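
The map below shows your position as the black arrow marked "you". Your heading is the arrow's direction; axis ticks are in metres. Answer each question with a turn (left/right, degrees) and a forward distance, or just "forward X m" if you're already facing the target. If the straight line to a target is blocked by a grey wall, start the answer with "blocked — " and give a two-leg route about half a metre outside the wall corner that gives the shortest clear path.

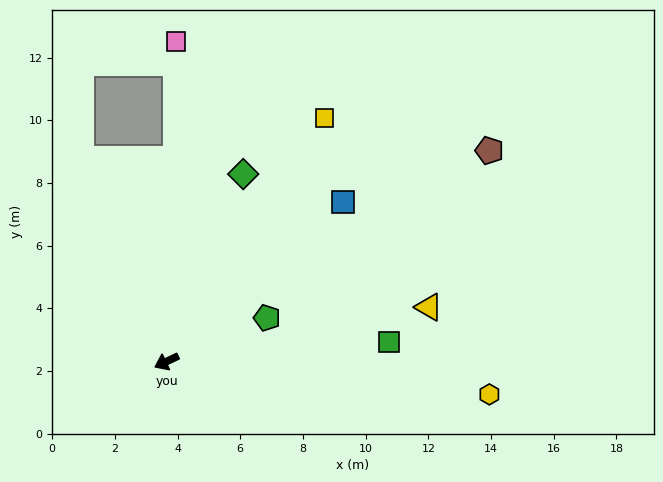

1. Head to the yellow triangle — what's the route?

turn left 166°, forward 8.5 m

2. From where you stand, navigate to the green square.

turn left 160°, forward 7.1 m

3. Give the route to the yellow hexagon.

turn left 149°, forward 10.3 m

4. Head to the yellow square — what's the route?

turn right 148°, forward 9.3 m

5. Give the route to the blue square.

turn right 163°, forward 7.6 m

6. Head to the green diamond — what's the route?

turn right 138°, forward 6.5 m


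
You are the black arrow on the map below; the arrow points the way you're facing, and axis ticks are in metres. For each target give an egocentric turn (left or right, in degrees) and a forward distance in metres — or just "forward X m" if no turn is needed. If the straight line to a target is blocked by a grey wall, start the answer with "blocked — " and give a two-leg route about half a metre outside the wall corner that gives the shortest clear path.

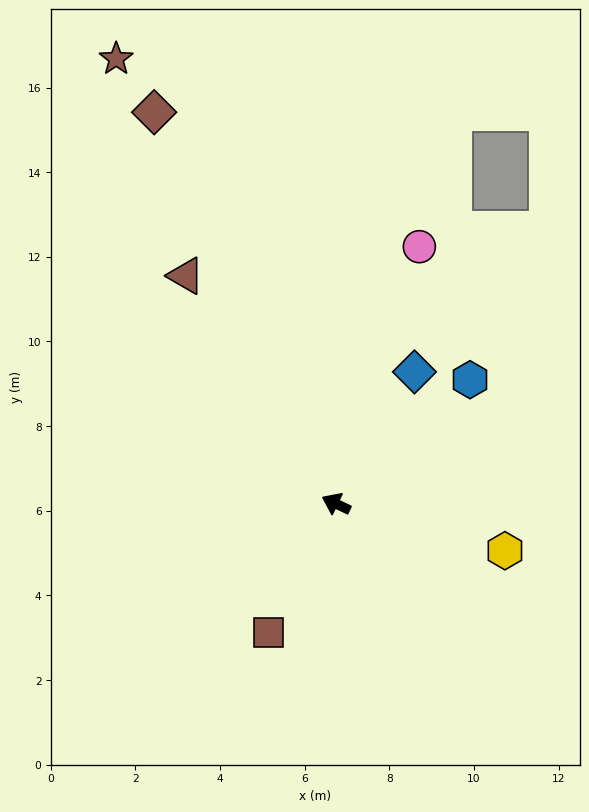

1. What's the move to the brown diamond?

turn right 40°, forward 10.2 m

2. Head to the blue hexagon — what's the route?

turn right 112°, forward 4.3 m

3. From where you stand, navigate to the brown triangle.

turn right 31°, forward 6.5 m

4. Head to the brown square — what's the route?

turn left 88°, forward 3.4 m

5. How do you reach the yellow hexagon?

turn right 170°, forward 4.1 m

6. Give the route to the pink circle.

turn right 82°, forward 6.4 m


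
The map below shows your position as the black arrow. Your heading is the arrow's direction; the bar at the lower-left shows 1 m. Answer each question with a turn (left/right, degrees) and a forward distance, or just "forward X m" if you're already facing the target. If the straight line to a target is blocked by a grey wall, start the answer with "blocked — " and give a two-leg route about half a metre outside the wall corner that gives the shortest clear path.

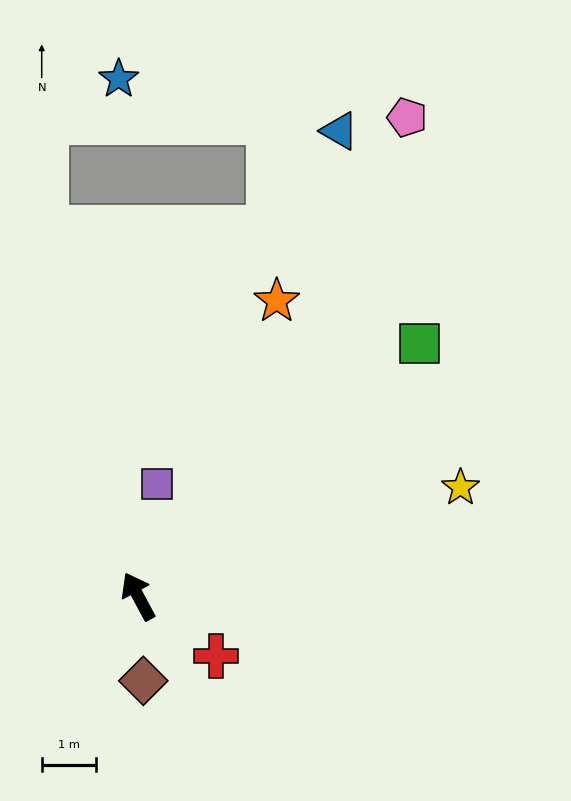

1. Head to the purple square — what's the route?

turn right 38°, forward 2.1 m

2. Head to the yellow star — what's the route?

turn right 100°, forward 6.3 m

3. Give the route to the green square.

turn right 76°, forward 7.0 m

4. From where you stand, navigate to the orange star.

turn right 53°, forward 6.0 m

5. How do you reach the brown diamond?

turn left 155°, forward 1.6 m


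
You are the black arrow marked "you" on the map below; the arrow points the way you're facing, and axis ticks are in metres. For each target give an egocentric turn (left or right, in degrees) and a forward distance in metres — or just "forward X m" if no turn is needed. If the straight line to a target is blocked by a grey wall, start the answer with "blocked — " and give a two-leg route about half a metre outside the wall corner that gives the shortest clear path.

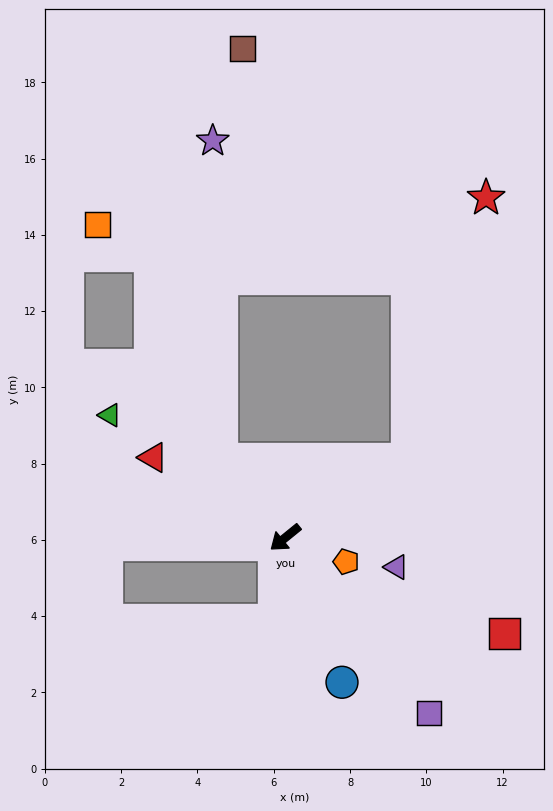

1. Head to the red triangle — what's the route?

turn right 70°, forward 4.1 m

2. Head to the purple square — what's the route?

turn left 90°, forward 5.9 m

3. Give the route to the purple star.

blocked — turn right 90°, forward 2.7 m, then turn right 38°, forward 8.3 m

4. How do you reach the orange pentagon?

turn left 119°, forward 1.7 m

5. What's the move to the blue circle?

turn left 72°, forward 4.1 m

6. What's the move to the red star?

blocked — turn left 174°, forward 3.8 m, then turn left 40°, forward 7.2 m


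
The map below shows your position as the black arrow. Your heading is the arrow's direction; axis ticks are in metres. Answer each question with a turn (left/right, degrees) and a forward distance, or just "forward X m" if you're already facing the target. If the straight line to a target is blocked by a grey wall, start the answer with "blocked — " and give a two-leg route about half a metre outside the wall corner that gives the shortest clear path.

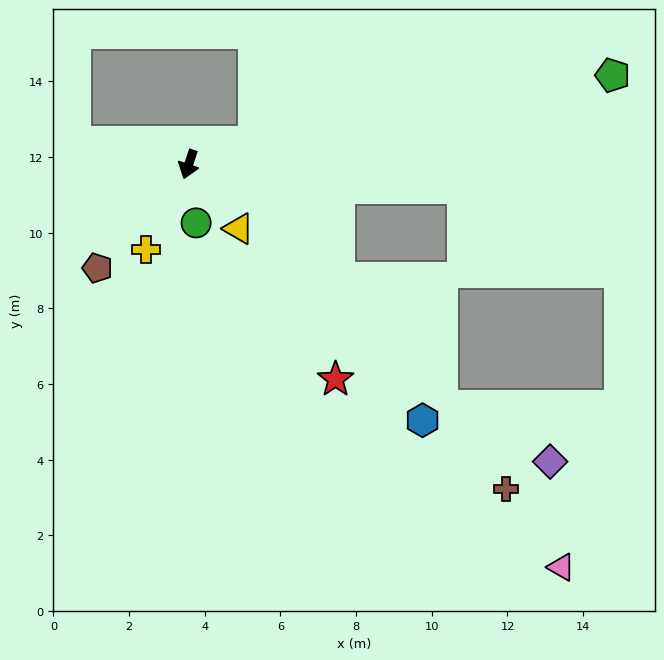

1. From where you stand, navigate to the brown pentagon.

turn right 23°, forward 3.6 m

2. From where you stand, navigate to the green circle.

turn left 26°, forward 1.6 m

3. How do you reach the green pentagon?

turn left 120°, forward 11.5 m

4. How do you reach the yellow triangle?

turn left 56°, forward 2.2 m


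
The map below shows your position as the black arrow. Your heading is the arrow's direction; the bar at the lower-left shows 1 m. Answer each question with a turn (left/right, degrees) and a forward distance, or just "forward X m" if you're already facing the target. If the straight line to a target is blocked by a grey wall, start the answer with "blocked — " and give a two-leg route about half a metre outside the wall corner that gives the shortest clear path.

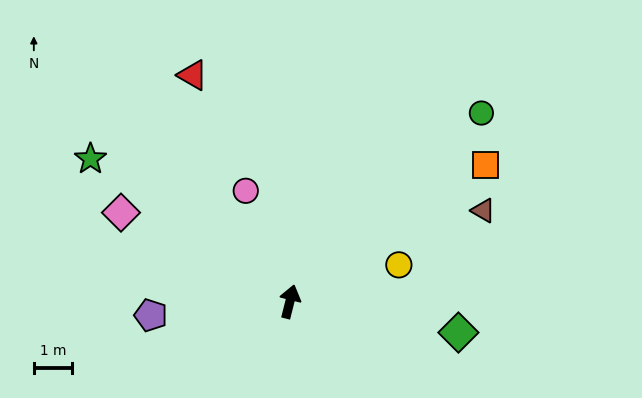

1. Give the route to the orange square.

turn right 41°, forward 6.2 m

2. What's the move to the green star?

turn left 69°, forward 6.4 m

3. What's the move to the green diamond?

turn right 86°, forward 4.5 m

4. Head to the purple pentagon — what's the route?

turn left 110°, forward 3.7 m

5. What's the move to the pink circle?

turn left 36°, forward 3.1 m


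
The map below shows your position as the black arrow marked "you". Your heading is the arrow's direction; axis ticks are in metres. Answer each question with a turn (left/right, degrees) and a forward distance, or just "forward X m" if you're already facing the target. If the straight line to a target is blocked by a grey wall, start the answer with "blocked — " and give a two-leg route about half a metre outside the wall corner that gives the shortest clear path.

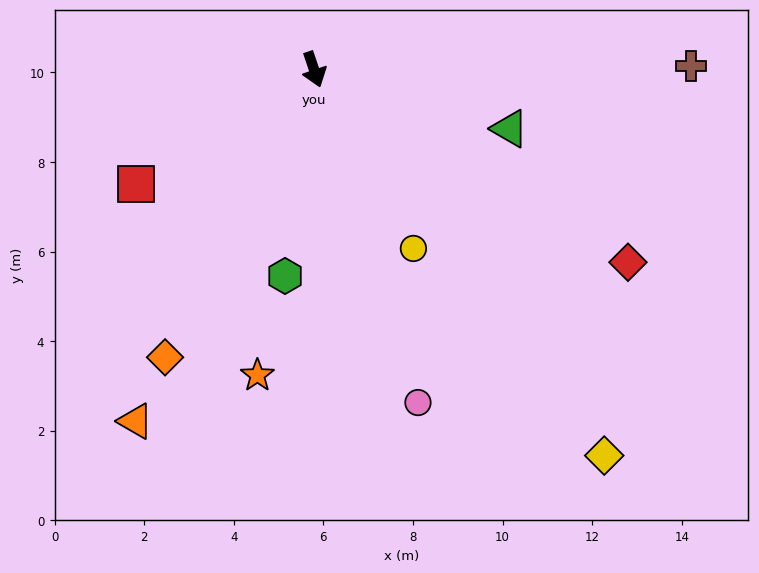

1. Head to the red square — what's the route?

turn right 76°, forward 4.7 m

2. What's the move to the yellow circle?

turn left 10°, forward 4.6 m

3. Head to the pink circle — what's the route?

forward 7.8 m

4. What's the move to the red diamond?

turn left 40°, forward 8.2 m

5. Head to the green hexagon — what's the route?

turn right 27°, forward 4.7 m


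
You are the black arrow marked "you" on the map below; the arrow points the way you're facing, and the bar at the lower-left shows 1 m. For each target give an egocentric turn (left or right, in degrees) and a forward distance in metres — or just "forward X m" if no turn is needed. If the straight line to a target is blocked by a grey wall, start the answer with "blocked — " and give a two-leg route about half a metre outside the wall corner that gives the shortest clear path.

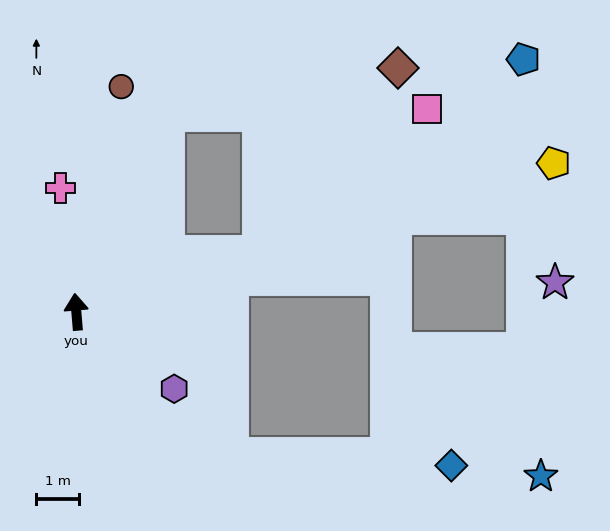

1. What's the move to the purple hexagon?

turn right 133°, forward 2.9 m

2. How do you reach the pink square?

blocked — turn right 77°, forward 4.5 m, then turn left 23°, forward 5.2 m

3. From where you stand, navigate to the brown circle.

turn right 16°, forward 5.4 m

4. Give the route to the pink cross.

turn left 2°, forward 2.9 m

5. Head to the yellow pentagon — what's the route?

turn right 78°, forward 11.7 m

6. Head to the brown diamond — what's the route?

blocked — turn right 77°, forward 4.5 m, then turn left 36°, forward 5.4 m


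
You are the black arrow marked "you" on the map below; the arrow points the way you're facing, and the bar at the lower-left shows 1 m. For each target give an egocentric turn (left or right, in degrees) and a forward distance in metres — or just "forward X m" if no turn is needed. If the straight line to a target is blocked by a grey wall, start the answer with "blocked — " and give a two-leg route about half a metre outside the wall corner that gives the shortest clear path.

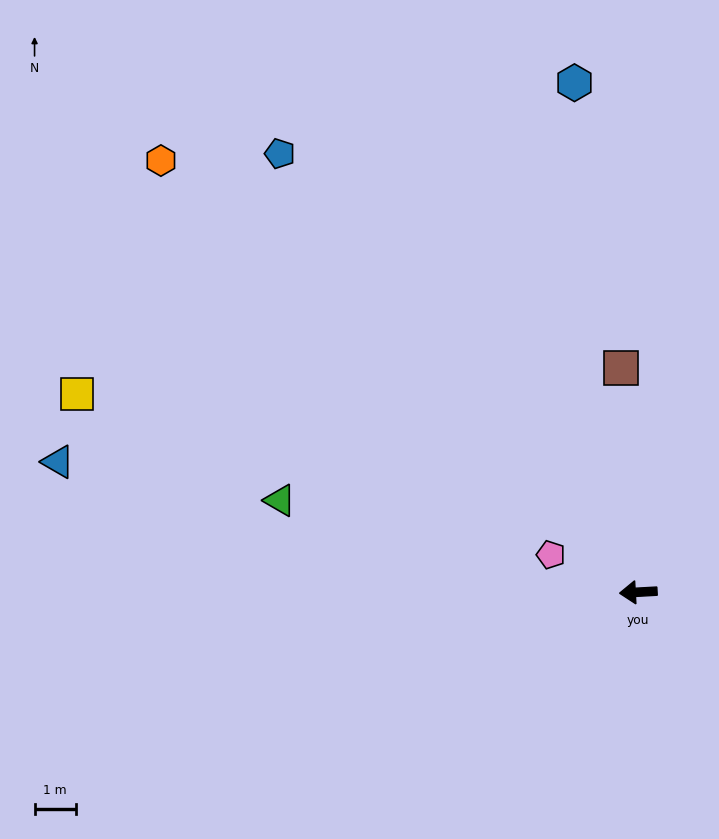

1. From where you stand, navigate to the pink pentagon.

turn right 26°, forward 2.3 m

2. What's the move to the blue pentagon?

turn right 54°, forward 13.7 m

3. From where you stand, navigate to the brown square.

turn right 89°, forward 5.4 m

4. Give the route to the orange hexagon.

turn right 45°, forward 15.6 m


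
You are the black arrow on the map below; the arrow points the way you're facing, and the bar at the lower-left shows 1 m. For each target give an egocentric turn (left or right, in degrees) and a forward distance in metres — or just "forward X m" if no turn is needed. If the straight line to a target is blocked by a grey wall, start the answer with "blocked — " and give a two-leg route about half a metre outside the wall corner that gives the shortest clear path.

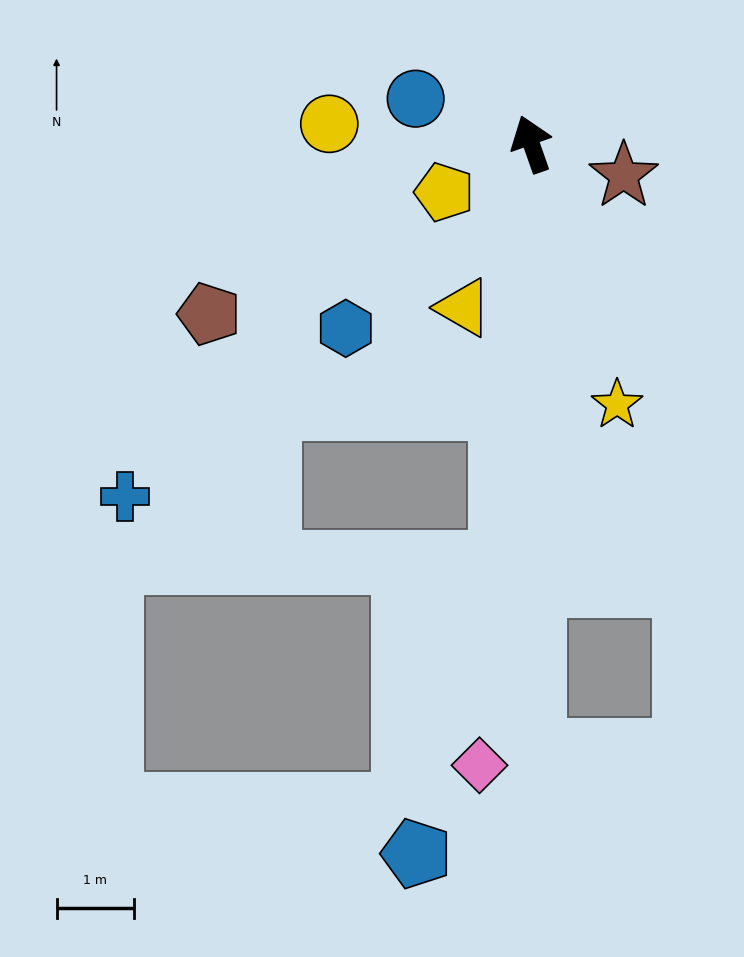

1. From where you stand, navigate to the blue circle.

turn left 49°, forward 1.6 m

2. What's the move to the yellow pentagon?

turn left 100°, forward 1.3 m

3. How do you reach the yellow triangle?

turn left 138°, forward 2.3 m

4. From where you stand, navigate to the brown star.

turn right 128°, forward 1.3 m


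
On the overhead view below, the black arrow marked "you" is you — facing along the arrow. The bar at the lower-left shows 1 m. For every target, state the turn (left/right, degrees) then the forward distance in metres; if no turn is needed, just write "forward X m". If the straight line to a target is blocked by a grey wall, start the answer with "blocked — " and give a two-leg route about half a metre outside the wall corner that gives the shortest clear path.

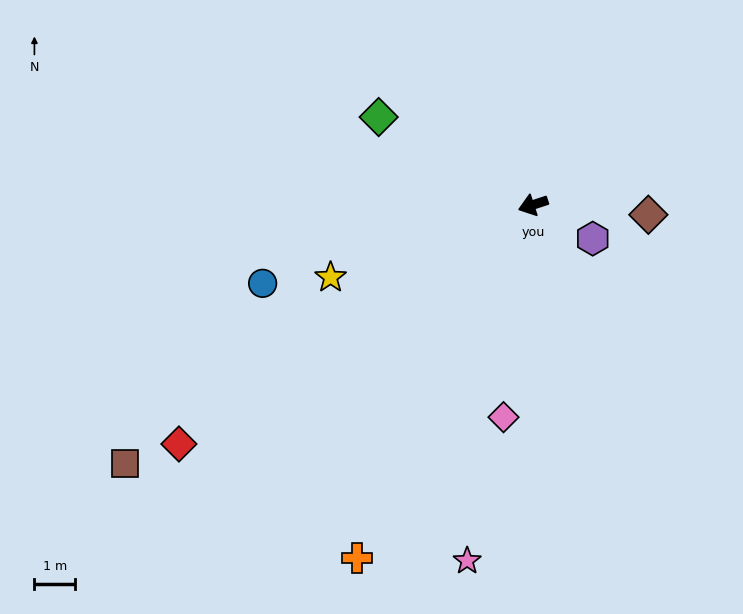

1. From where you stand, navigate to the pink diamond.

turn left 64°, forward 5.3 m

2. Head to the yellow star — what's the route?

forward 5.3 m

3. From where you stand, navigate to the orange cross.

turn left 45°, forward 9.7 m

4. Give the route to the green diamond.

turn right 48°, forward 4.4 m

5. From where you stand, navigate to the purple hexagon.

turn left 132°, forward 1.7 m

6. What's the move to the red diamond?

turn left 16°, forward 10.5 m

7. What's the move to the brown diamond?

turn left 157°, forward 2.9 m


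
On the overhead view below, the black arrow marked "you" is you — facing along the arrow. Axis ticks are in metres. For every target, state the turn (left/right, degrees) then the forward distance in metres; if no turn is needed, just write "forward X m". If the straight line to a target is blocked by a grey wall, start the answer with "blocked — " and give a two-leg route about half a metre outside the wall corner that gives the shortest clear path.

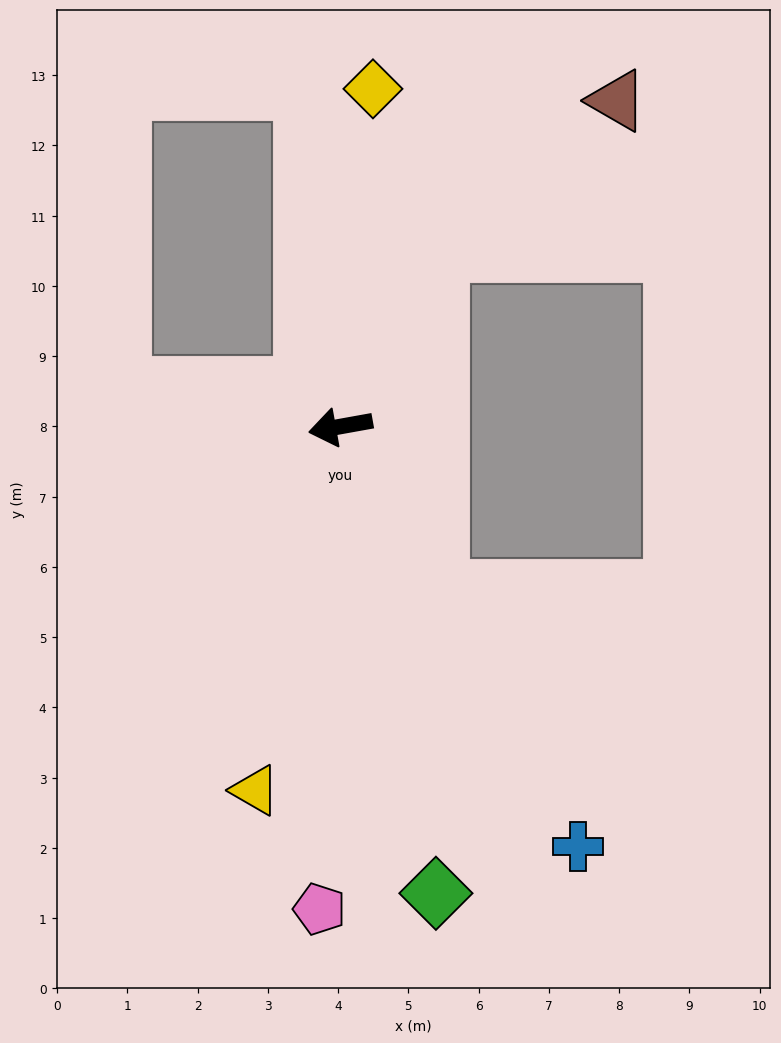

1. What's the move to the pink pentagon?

turn left 77°, forward 6.9 m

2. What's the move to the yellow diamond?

turn right 106°, forward 4.8 m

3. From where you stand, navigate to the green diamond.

turn left 91°, forward 6.8 m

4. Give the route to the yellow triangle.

turn left 67°, forward 5.3 m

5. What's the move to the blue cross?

turn left 109°, forward 6.9 m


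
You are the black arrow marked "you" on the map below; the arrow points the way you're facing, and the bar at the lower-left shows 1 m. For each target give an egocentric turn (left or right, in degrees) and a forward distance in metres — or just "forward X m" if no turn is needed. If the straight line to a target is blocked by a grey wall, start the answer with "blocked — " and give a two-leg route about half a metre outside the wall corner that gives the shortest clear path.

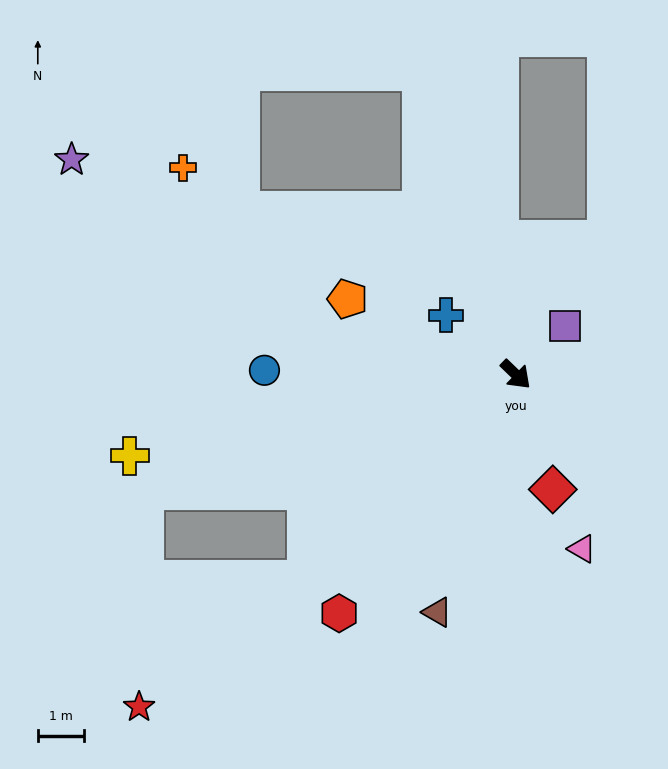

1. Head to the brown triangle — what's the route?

turn right 64°, forward 5.4 m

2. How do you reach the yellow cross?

turn right 124°, forward 8.5 m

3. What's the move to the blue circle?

turn right 137°, forward 5.4 m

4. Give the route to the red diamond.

turn right 28°, forward 2.6 m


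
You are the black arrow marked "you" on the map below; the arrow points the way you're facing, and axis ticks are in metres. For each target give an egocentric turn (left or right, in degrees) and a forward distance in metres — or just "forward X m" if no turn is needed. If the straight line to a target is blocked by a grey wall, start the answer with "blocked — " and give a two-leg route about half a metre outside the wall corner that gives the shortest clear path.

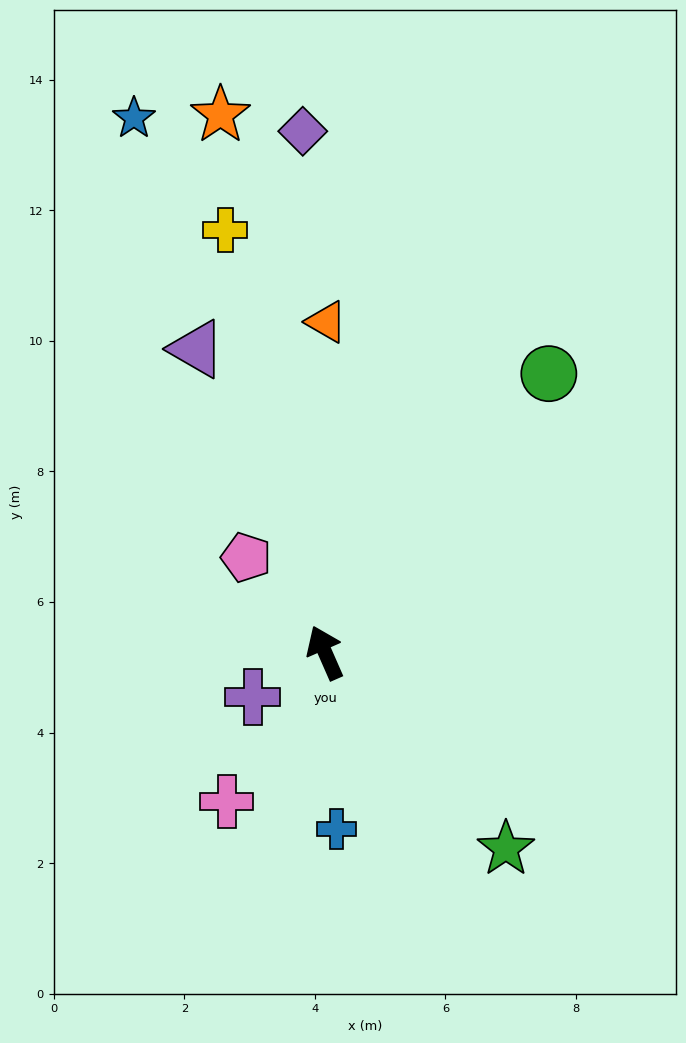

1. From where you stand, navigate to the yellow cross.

turn right 10°, forward 6.7 m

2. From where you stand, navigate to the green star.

turn right 161°, forward 4.1 m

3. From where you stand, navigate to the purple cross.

turn left 98°, forward 1.3 m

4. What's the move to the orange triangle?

turn right 24°, forward 5.1 m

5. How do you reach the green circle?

turn right 62°, forward 5.5 m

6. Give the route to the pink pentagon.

turn left 16°, forward 1.9 m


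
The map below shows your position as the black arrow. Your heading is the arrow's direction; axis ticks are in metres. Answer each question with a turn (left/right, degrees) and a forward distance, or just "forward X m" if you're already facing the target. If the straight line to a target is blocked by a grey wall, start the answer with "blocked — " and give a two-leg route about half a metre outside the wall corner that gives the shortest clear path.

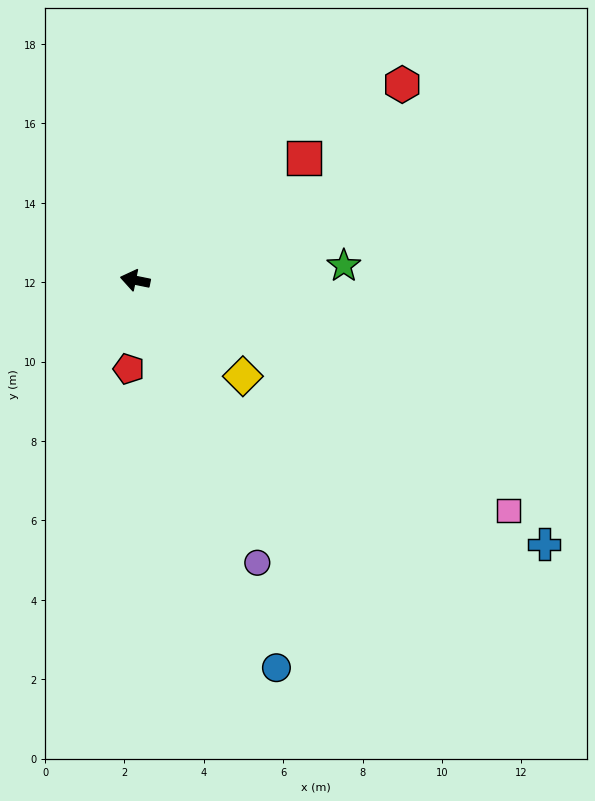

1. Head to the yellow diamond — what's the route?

turn left 150°, forward 3.6 m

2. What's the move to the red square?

turn right 133°, forward 5.2 m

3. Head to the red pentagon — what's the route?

turn left 97°, forward 2.2 m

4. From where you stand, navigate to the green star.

turn right 165°, forward 5.3 m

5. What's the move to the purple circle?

turn left 125°, forward 7.8 m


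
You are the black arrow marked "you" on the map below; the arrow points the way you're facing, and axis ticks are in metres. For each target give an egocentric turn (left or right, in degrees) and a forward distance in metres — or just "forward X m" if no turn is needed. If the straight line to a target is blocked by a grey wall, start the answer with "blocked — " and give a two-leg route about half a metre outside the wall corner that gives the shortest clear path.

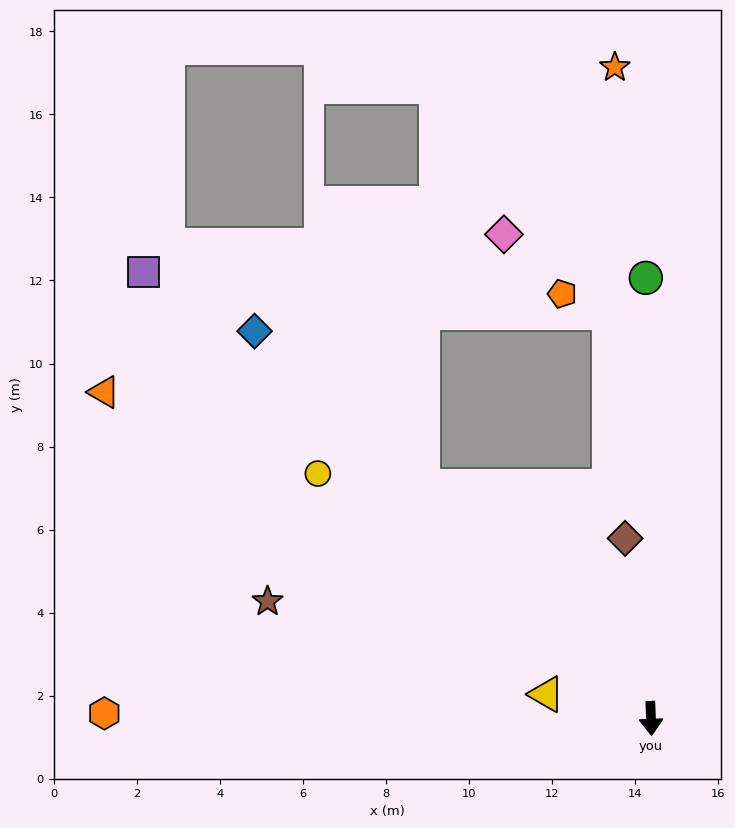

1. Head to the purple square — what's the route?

turn right 134°, forward 16.3 m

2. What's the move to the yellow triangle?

turn right 105°, forward 2.6 m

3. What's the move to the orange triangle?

turn right 123°, forward 15.3 m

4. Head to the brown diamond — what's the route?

turn right 174°, forward 4.4 m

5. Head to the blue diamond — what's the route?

turn right 137°, forward 13.3 m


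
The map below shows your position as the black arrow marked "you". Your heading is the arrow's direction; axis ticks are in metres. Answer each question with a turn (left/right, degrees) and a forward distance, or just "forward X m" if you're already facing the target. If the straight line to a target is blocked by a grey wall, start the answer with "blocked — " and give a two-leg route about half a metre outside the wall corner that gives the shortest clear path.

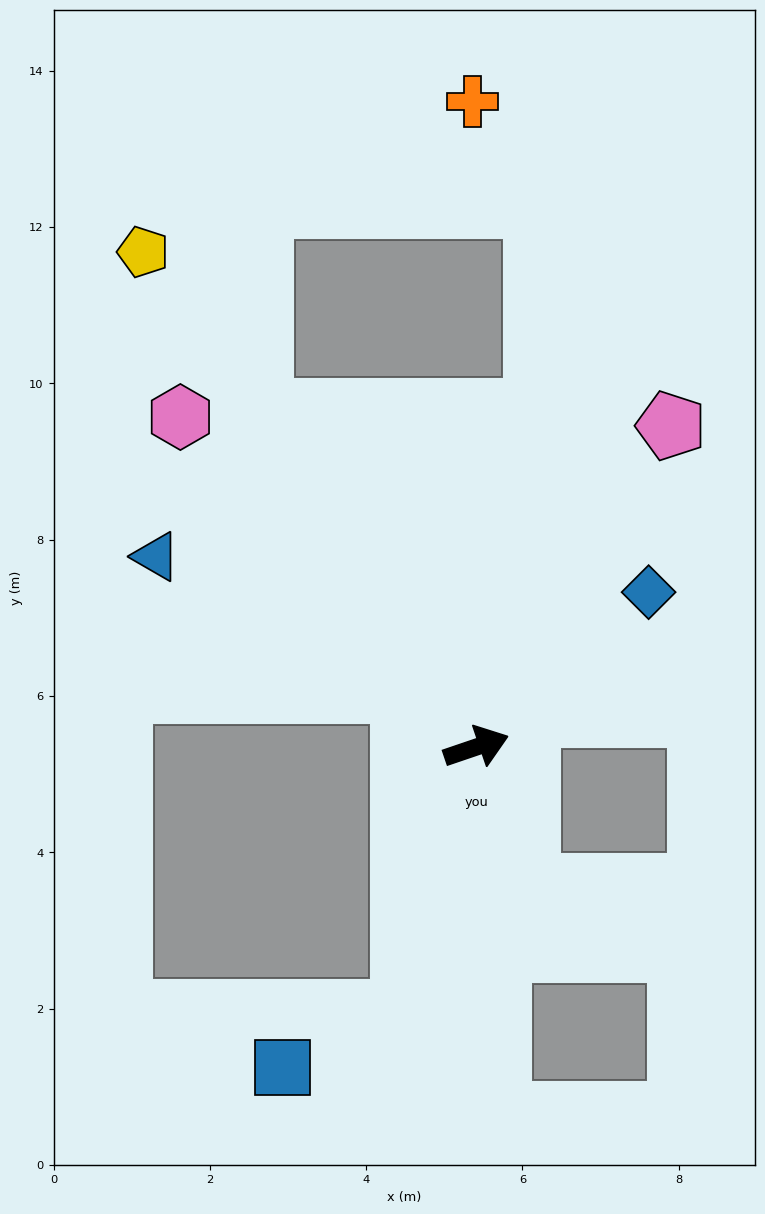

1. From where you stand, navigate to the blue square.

blocked — turn right 124°, forward 3.5 m, then turn right 51°, forward 1.7 m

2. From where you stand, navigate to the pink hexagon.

turn left 113°, forward 5.7 m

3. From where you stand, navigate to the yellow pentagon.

turn left 105°, forward 7.6 m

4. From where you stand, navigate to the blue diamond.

turn left 23°, forward 3.0 m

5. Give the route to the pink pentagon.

turn left 40°, forward 4.8 m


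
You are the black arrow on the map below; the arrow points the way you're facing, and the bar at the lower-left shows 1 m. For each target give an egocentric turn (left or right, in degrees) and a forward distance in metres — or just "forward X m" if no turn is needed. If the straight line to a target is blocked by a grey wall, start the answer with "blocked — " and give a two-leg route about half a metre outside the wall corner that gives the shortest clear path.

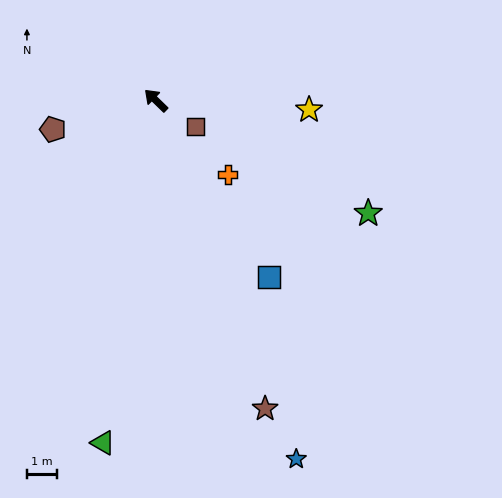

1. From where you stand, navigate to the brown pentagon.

turn left 60°, forward 3.6 m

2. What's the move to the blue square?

turn left 167°, forward 7.0 m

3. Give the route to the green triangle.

turn left 125°, forward 11.6 m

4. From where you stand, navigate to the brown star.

turn left 154°, forward 10.9 m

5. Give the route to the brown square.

turn right 169°, forward 1.6 m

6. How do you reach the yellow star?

turn right 139°, forward 5.1 m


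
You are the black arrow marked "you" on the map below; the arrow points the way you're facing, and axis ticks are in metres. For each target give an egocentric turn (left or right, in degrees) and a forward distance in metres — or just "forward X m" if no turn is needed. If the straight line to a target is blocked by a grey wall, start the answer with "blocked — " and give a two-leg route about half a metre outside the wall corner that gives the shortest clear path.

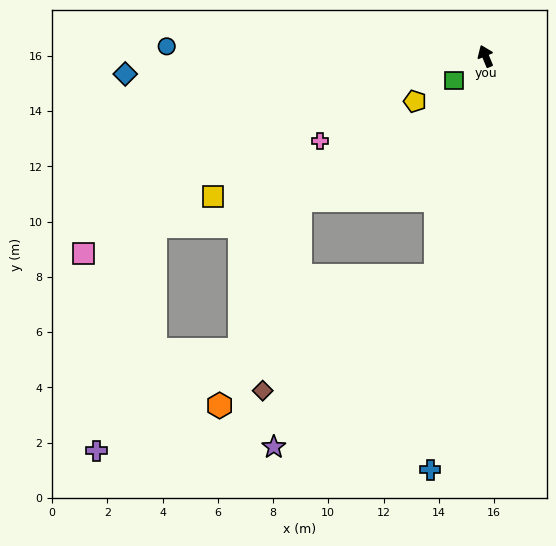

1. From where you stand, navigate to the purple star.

blocked — turn left 145°, forward 8.1 m, then turn right 31°, forward 8.5 m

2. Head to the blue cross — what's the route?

turn left 150°, forward 15.1 m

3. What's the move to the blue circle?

turn left 66°, forward 11.5 m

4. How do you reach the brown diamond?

blocked — turn left 145°, forward 8.1 m, then turn right 44°, forward 7.5 m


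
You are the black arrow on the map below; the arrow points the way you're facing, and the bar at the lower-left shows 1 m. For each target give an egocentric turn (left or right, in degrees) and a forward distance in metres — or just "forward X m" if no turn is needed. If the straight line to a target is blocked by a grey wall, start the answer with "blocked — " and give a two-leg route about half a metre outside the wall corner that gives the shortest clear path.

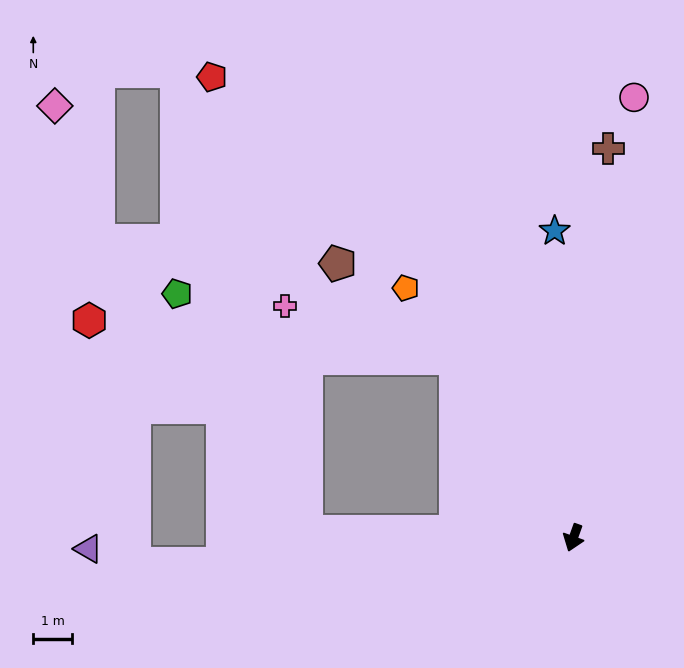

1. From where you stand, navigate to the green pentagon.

blocked — turn right 72°, forward 6.9 m, then turn right 60°, forward 6.9 m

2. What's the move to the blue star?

turn right 157°, forward 7.9 m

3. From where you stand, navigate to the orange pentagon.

turn right 126°, forward 7.7 m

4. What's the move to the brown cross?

turn right 165°, forward 10.0 m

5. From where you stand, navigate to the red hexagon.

blocked — turn right 127°, forward 5.5 m, then turn left 51°, forward 9.4 m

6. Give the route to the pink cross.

blocked — turn right 127°, forward 5.5 m, then turn left 39°, forward 4.6 m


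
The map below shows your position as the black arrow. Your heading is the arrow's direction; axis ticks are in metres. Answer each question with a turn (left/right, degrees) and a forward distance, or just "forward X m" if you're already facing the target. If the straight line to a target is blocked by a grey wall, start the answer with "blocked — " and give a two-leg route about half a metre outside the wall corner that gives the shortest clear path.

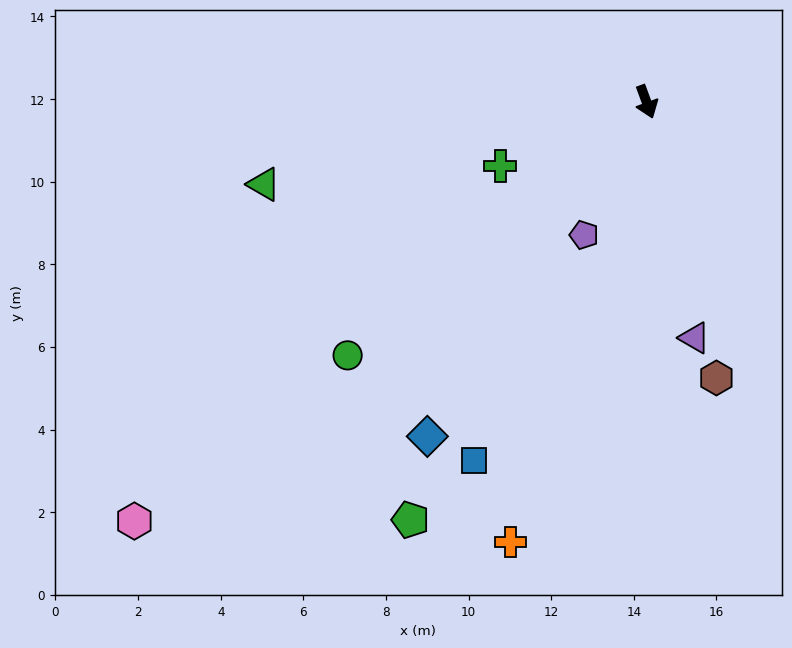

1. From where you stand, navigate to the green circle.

turn right 70°, forward 9.5 m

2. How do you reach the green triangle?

turn right 98°, forward 9.5 m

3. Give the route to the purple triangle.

turn right 9°, forward 5.8 m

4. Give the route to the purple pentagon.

turn right 45°, forward 3.6 m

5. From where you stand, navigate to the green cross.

turn right 86°, forward 3.9 m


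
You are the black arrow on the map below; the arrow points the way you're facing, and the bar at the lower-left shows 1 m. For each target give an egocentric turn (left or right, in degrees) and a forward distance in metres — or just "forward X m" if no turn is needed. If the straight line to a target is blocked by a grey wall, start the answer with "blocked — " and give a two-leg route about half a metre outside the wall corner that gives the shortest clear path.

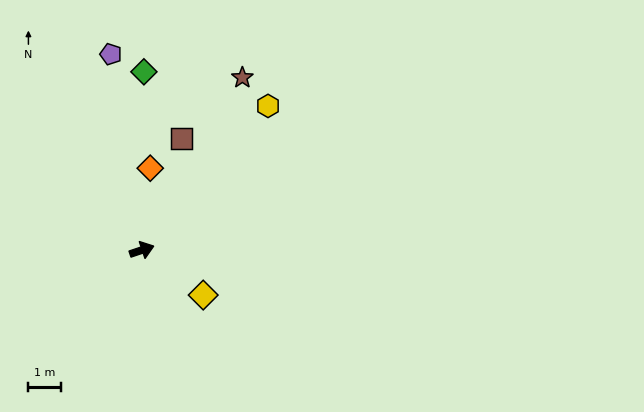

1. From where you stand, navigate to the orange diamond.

turn left 66°, forward 2.5 m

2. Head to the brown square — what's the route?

turn left 52°, forward 3.7 m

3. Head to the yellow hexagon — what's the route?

turn left 30°, forward 5.9 m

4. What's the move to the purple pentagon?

turn left 80°, forward 6.1 m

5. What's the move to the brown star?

turn left 41°, forward 6.1 m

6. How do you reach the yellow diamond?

turn right 55°, forward 2.3 m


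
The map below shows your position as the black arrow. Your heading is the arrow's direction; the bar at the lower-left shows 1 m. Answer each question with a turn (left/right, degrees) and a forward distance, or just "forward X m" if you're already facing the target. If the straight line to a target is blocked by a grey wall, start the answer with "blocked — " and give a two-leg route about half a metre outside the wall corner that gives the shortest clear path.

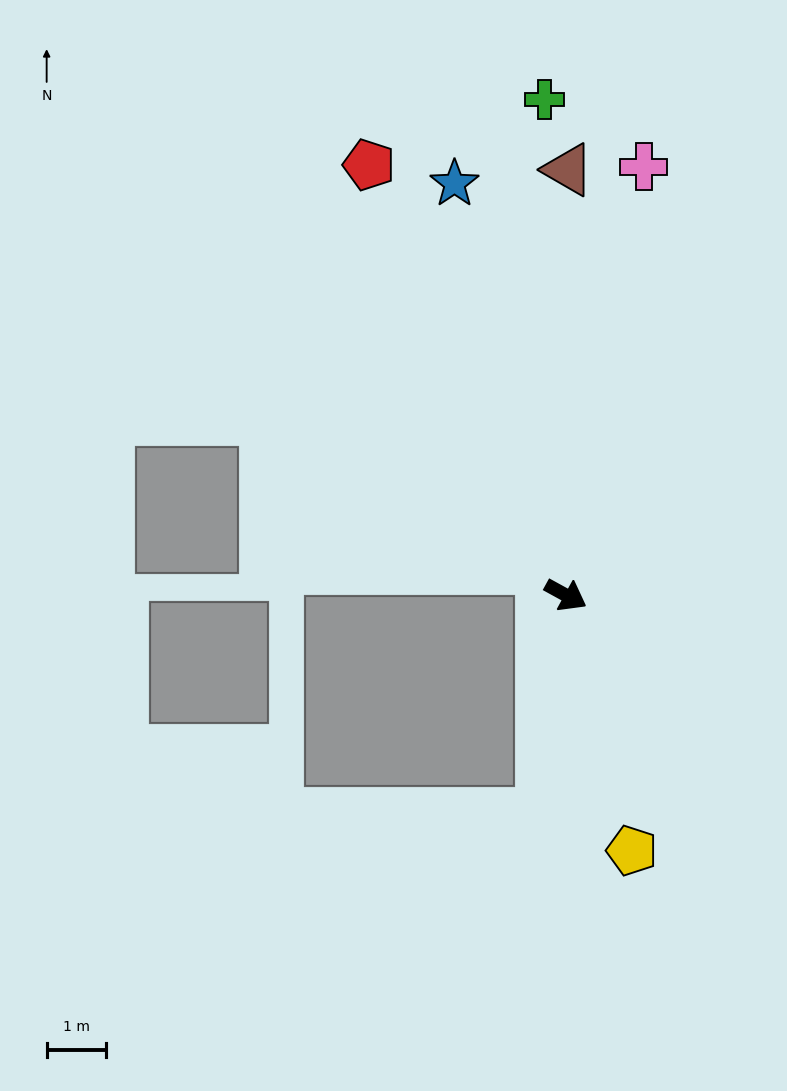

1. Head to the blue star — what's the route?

turn left 134°, forward 7.2 m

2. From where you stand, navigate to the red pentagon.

turn left 143°, forward 8.0 m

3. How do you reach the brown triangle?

turn left 118°, forward 7.2 m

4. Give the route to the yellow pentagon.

turn right 47°, forward 4.5 m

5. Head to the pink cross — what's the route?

turn left 108°, forward 7.4 m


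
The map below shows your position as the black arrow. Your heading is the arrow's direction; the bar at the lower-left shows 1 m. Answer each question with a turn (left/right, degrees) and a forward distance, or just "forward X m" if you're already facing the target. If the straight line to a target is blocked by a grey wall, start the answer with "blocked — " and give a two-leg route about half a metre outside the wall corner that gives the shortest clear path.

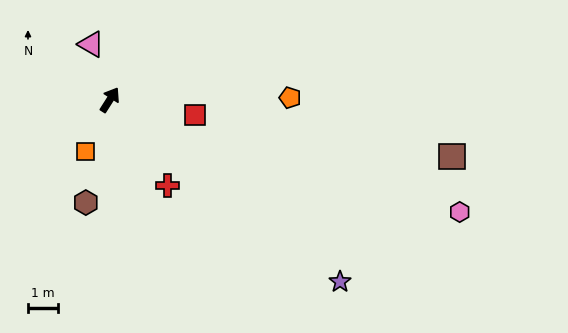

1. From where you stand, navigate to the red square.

turn right 68°, forward 2.9 m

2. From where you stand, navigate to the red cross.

turn right 114°, forward 3.4 m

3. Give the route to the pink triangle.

turn left 51°, forward 1.9 m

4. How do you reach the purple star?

turn right 96°, forward 9.7 m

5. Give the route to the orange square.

turn right 173°, forward 1.9 m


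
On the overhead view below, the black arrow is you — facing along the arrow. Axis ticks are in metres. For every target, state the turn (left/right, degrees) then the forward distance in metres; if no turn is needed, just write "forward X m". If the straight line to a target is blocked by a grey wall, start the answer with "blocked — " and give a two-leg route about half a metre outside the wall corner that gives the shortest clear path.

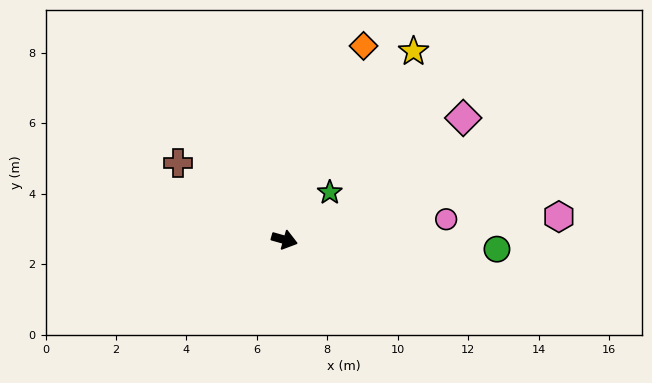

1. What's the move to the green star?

turn left 62°, forward 1.9 m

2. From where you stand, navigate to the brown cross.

turn left 160°, forward 3.7 m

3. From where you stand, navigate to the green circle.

turn left 13°, forward 6.0 m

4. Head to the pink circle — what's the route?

turn left 23°, forward 4.6 m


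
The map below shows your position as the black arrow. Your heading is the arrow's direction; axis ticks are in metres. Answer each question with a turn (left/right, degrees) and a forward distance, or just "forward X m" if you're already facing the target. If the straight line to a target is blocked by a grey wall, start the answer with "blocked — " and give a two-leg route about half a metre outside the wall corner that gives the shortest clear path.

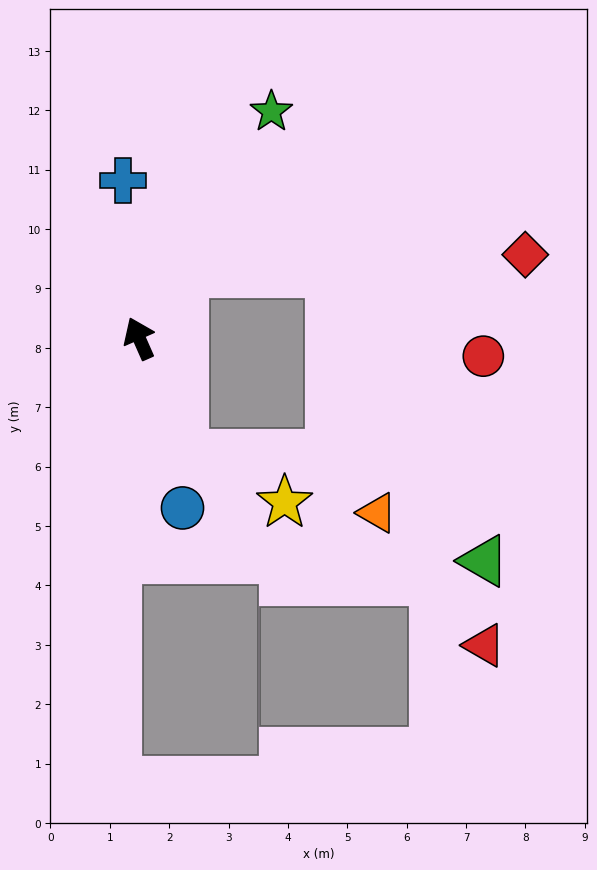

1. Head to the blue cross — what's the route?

turn right 18°, forward 2.7 m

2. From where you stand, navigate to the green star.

turn right 54°, forward 4.4 m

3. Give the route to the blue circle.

turn left 171°, forward 2.9 m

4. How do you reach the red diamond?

blocked — turn right 58°, forward 1.3 m, then turn right 53°, forward 5.8 m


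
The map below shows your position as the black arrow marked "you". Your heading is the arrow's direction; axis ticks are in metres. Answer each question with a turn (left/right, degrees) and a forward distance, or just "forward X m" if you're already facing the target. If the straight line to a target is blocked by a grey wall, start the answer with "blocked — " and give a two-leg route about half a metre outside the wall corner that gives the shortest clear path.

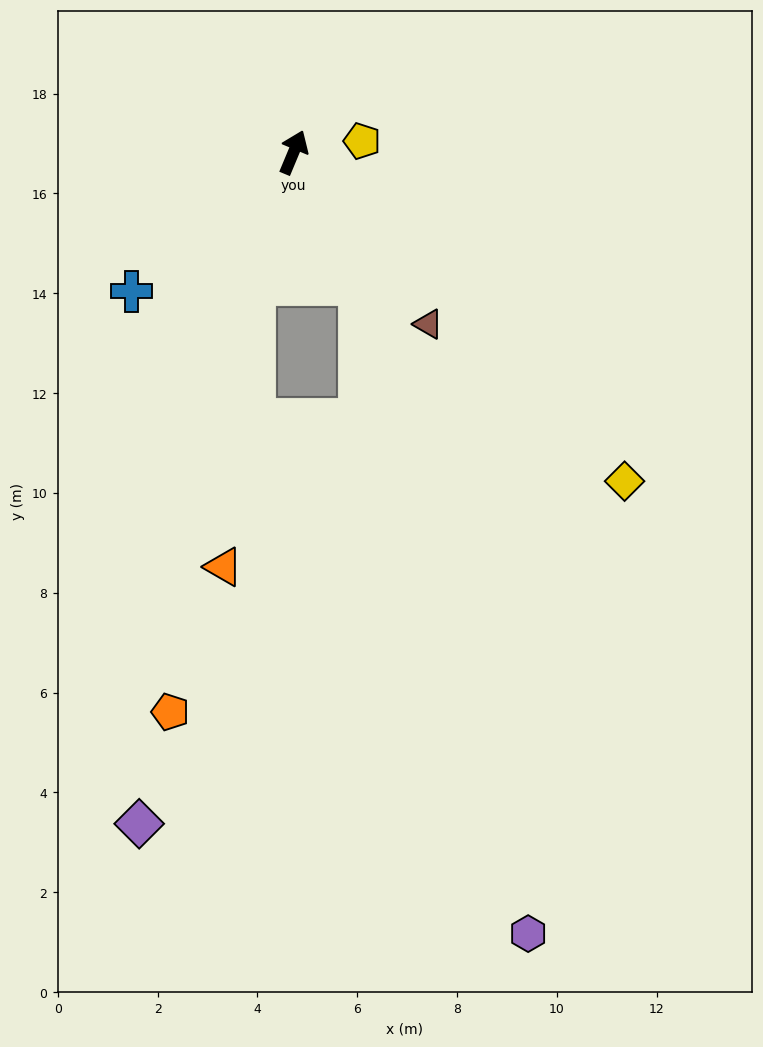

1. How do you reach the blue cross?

turn left 153°, forward 4.3 m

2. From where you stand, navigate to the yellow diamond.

turn right 112°, forward 9.4 m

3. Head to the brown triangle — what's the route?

turn right 119°, forward 4.4 m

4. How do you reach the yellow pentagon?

turn right 58°, forward 1.4 m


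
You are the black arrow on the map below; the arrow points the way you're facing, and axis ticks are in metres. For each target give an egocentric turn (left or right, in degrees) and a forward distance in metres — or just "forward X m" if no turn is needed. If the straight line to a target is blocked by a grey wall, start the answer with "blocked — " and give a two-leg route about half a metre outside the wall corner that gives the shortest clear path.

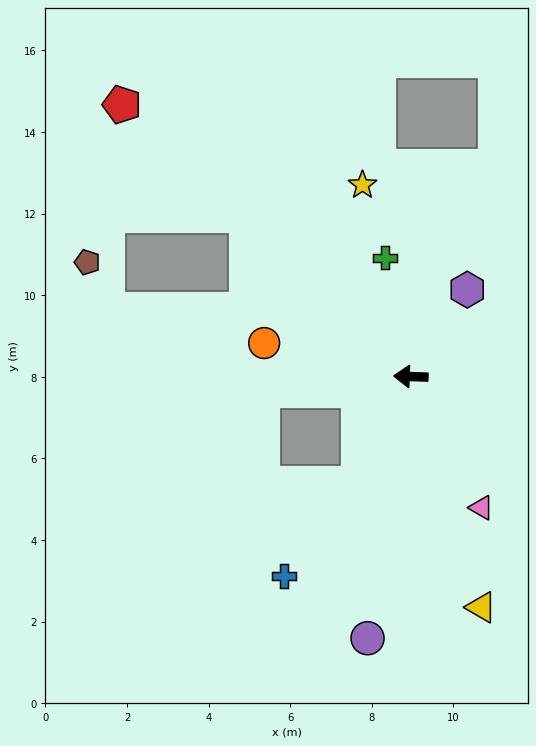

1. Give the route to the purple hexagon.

turn right 121°, forward 2.5 m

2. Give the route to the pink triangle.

turn left 120°, forward 3.6 m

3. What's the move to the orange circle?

turn right 11°, forward 3.7 m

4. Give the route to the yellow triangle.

turn left 109°, forward 5.9 m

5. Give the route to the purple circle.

turn left 83°, forward 6.5 m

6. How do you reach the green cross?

turn right 76°, forward 3.0 m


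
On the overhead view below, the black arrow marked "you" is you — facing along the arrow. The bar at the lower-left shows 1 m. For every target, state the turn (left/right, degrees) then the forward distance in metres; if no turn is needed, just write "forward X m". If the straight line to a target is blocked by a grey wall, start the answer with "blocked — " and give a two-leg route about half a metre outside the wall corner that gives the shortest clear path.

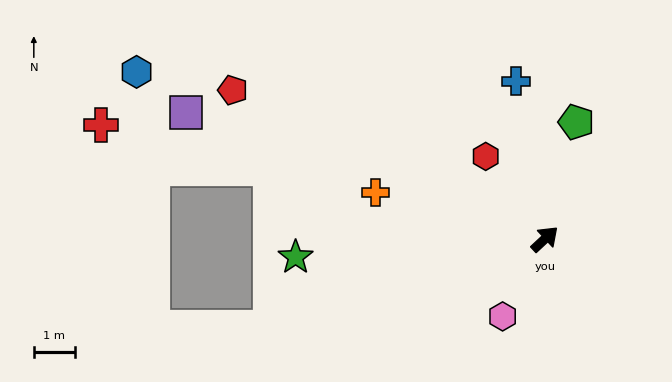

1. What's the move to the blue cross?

turn left 57°, forward 3.9 m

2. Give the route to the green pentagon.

turn left 32°, forward 2.9 m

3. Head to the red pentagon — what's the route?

turn left 112°, forward 8.4 m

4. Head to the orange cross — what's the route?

turn left 122°, forward 4.3 m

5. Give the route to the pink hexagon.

turn right 162°, forward 2.1 m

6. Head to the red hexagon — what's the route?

turn left 83°, forward 2.5 m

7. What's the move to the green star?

turn left 141°, forward 6.1 m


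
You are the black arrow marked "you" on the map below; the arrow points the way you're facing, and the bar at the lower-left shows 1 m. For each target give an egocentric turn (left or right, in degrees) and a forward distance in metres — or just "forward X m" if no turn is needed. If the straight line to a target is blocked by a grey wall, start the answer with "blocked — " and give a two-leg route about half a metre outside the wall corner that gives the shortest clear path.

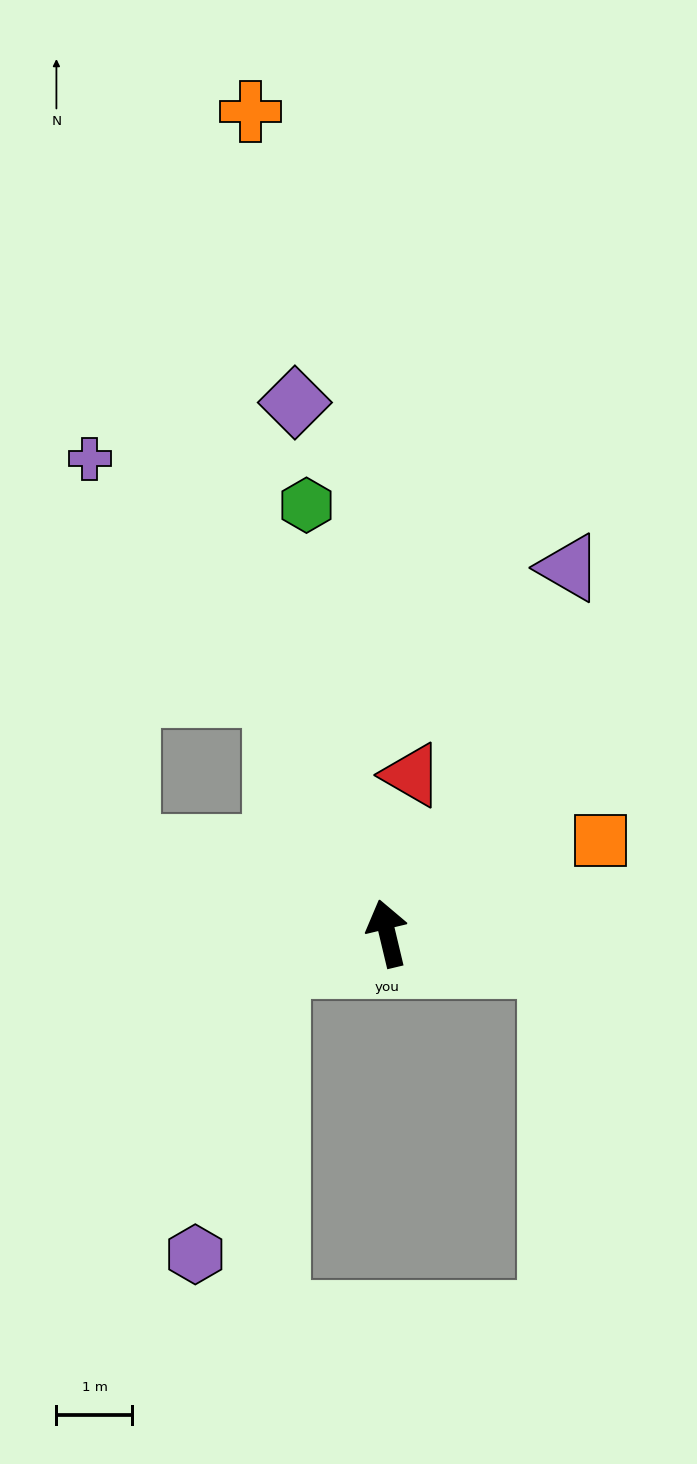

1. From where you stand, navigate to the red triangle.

turn right 22°, forward 2.1 m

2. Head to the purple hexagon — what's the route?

blocked — turn left 93°, forward 1.5 m, then turn left 58°, forward 3.9 m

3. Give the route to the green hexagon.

turn right 3°, forward 5.7 m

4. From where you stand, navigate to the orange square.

turn right 80°, forward 3.1 m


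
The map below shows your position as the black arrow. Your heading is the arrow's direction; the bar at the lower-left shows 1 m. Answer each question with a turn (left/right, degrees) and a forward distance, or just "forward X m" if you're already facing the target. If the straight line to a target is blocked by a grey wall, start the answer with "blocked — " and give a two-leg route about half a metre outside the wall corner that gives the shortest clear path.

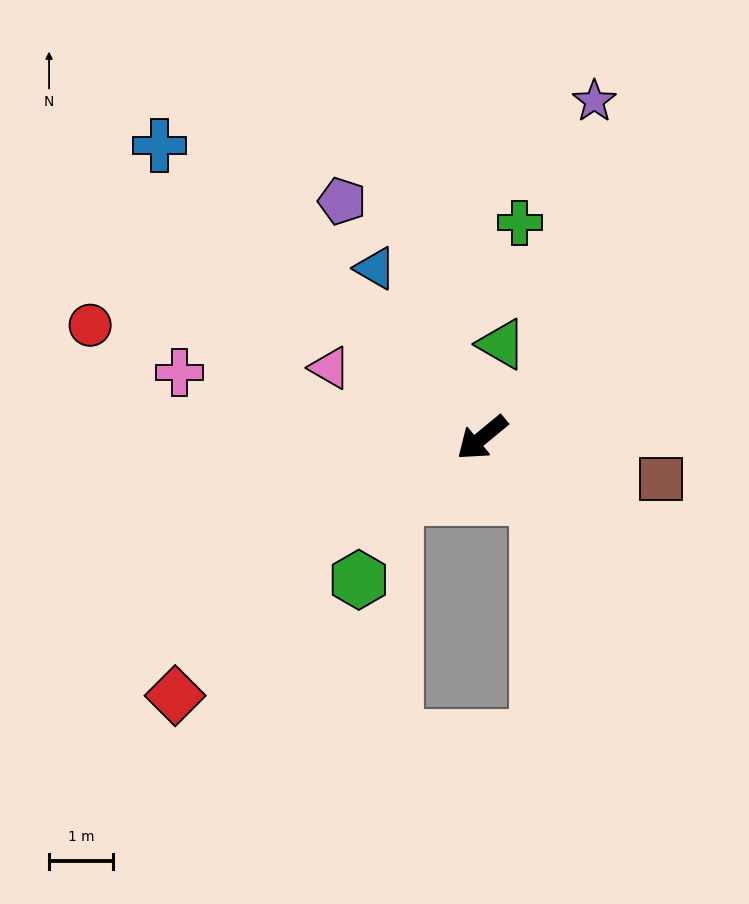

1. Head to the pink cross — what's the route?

turn right 52°, forward 4.9 m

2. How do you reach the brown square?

turn left 127°, forward 2.9 m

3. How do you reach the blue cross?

turn right 82°, forward 6.9 m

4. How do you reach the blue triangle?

turn right 97°, forward 3.2 m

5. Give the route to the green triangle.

turn right 141°, forward 1.5 m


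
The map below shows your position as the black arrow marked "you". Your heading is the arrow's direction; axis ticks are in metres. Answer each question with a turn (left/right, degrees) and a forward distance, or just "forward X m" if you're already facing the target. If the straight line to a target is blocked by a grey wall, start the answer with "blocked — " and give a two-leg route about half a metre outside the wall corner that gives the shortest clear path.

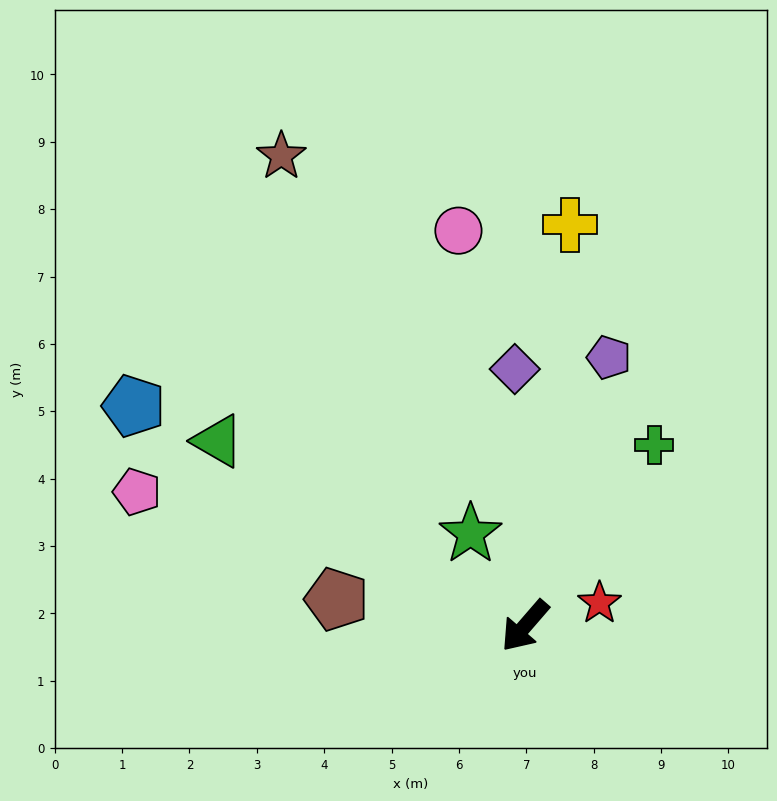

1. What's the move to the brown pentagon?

turn right 57°, forward 2.8 m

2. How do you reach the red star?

turn left 148°, forward 1.2 m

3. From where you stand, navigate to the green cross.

turn right 175°, forward 3.3 m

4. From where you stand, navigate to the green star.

turn right 109°, forward 1.6 m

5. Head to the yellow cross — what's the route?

turn right 146°, forward 6.0 m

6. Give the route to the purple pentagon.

turn right 157°, forward 4.2 m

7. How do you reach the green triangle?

turn right 80°, forward 5.3 m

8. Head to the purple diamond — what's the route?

turn right 137°, forward 3.8 m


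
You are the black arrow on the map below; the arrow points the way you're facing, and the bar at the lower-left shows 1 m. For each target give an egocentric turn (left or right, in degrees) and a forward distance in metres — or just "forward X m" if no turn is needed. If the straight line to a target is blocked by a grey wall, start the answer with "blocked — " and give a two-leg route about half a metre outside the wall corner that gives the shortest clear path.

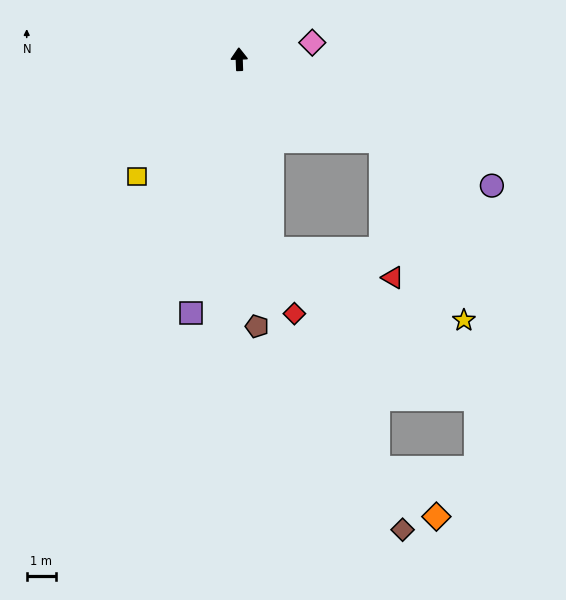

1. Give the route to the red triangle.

blocked — turn right 122°, forward 5.6 m, then turn right 55°, forward 4.7 m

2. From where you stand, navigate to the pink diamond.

turn right 79°, forward 2.6 m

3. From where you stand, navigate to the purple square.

turn left 167°, forward 8.9 m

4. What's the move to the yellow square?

turn left 137°, forward 5.3 m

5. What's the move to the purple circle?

turn right 119°, forward 9.7 m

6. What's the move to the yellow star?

blocked — turn right 122°, forward 5.6 m, then turn right 35°, forward 6.8 m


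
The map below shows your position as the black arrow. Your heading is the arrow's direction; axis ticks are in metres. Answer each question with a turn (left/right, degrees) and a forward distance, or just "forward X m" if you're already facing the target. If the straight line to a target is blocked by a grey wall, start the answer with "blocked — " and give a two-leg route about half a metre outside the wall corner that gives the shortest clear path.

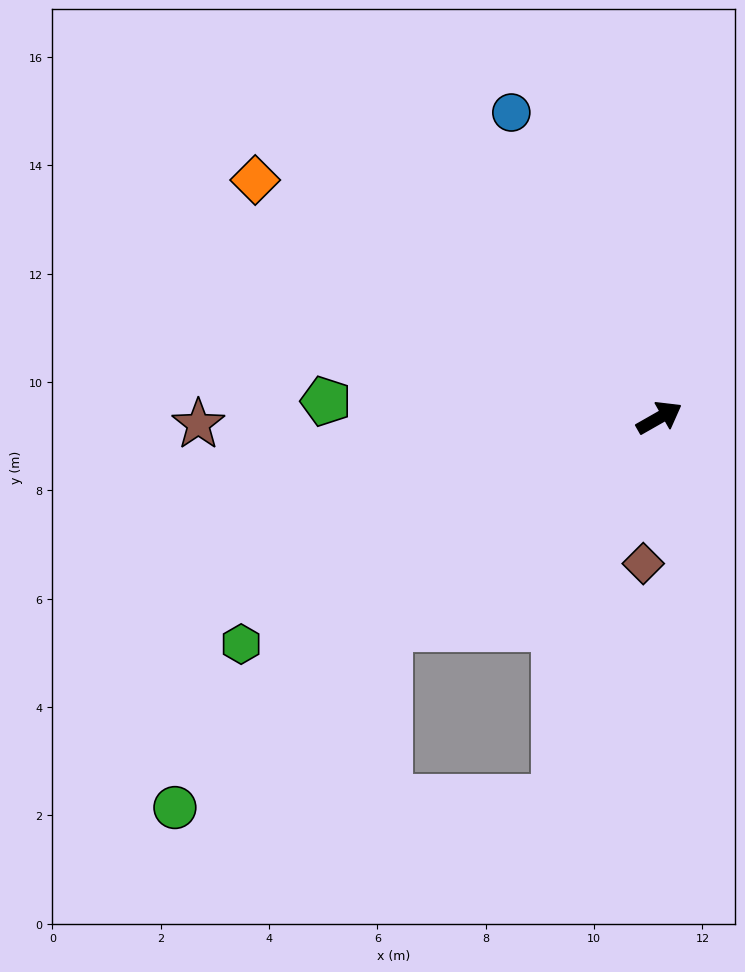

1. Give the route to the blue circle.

turn left 86°, forward 6.3 m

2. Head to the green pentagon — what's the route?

turn left 148°, forward 6.2 m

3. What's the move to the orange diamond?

turn left 120°, forward 8.7 m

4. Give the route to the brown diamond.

turn right 126°, forward 2.7 m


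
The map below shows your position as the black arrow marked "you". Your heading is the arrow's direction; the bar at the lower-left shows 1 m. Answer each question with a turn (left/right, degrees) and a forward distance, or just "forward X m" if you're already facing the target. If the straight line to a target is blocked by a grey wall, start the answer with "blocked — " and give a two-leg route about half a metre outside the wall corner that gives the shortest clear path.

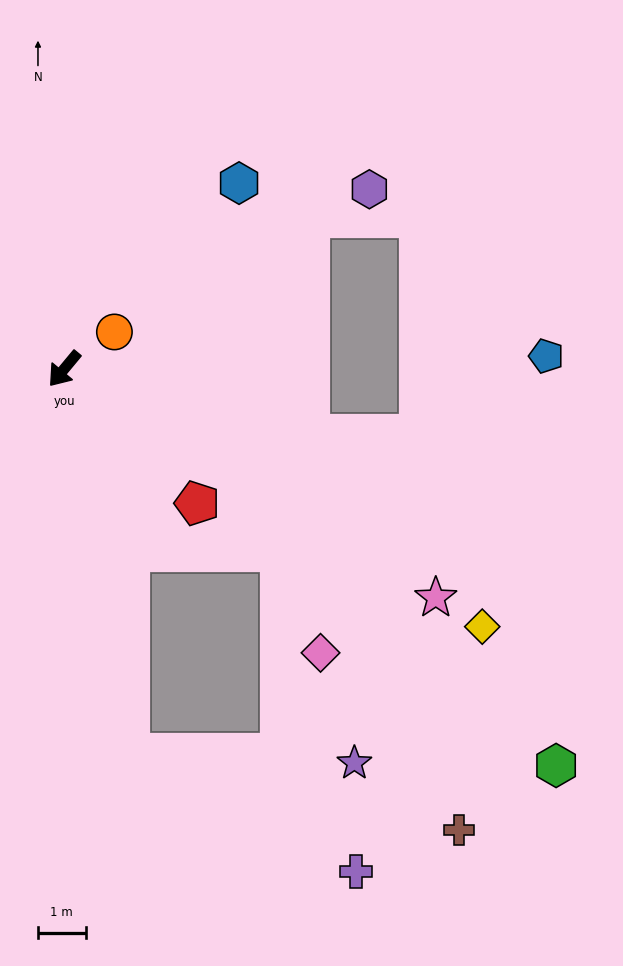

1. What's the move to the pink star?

turn left 98°, forward 9.2 m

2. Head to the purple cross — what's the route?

blocked — turn left 49°, forward 8.2 m, then turn left 53°, forward 5.4 m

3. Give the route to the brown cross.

blocked — turn left 49°, forward 8.2 m, then turn left 68°, forward 7.1 m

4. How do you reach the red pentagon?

turn left 84°, forward 4.0 m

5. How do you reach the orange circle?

turn left 166°, forward 1.3 m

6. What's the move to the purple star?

blocked — turn left 49°, forward 8.2 m, then turn left 78°, forward 4.7 m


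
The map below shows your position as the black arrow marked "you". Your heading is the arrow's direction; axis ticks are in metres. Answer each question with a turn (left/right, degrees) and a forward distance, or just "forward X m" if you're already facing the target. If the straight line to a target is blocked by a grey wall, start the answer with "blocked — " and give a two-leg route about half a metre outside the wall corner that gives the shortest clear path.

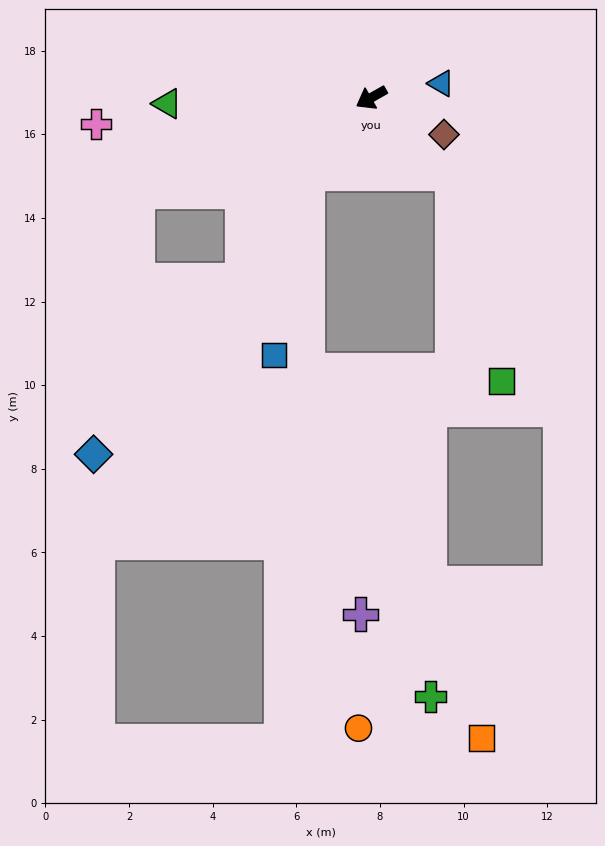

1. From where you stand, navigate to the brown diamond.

turn left 123°, forward 1.9 m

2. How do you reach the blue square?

blocked — turn left 20°, forward 2.4 m, then turn left 30°, forward 4.4 m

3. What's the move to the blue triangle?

turn left 162°, forward 1.7 m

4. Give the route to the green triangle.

turn right 28°, forward 4.9 m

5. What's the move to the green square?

blocked — turn left 108°, forward 2.6 m, then turn right 34°, forward 5.1 m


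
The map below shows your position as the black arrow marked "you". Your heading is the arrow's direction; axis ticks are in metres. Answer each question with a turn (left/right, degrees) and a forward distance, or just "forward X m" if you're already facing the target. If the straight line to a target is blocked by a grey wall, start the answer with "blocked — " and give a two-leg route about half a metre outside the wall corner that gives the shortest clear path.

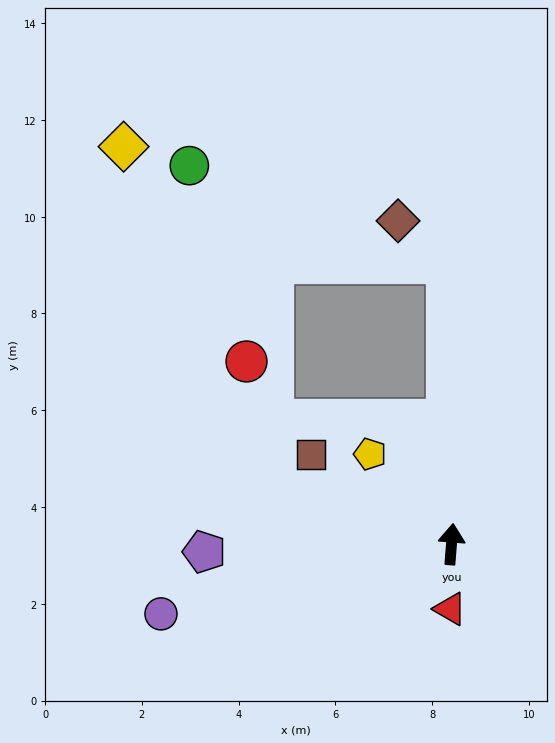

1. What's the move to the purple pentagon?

turn left 96°, forward 5.1 m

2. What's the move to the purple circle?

turn left 108°, forward 6.2 m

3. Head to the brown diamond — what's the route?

blocked — turn left 5°, forward 5.8 m, then turn left 48°, forward 1.3 m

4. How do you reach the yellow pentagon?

turn left 47°, forward 2.5 m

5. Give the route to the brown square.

turn left 62°, forward 3.4 m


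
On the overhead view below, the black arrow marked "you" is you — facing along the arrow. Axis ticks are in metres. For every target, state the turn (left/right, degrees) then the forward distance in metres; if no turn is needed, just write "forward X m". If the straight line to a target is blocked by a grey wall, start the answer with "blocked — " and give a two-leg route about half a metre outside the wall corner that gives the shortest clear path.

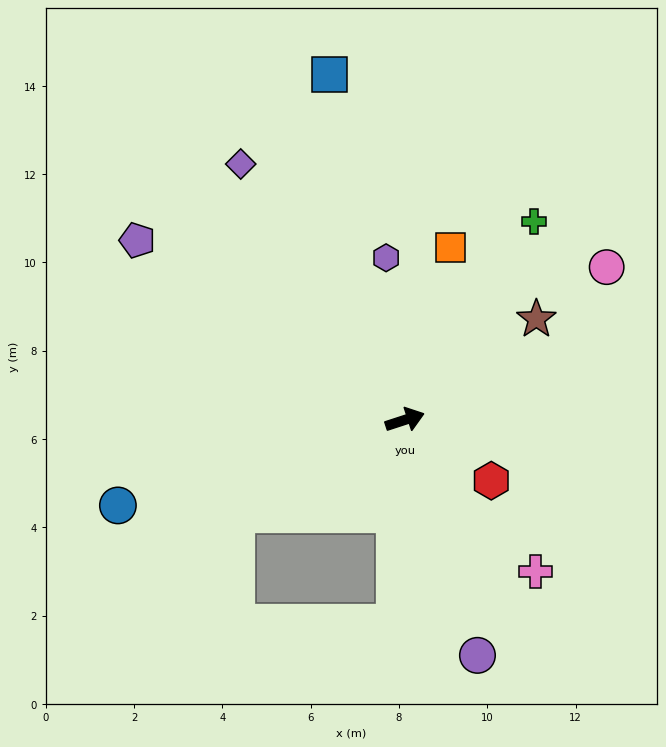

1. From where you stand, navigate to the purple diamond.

turn left 105°, forward 6.9 m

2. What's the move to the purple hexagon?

turn left 79°, forward 3.7 m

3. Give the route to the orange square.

turn left 57°, forward 4.0 m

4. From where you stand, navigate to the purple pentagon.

turn left 128°, forward 7.3 m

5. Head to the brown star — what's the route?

turn left 19°, forward 3.8 m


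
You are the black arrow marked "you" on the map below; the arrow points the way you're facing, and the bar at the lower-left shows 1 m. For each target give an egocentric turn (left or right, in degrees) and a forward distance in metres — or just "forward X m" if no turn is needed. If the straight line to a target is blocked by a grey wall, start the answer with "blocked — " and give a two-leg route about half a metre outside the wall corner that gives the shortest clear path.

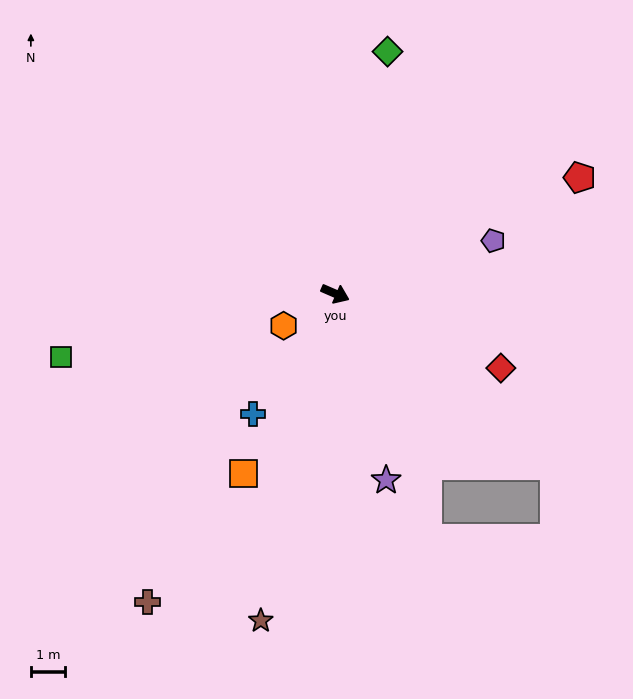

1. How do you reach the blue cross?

turn right 101°, forward 4.2 m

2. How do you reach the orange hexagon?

turn right 125°, forward 1.8 m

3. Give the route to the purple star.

turn right 51°, forward 5.6 m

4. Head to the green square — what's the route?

turn right 144°, forward 8.2 m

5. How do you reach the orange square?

turn right 94°, forward 5.8 m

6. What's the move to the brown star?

turn right 79°, forward 9.7 m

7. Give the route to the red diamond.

forward 5.3 m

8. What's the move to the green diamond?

turn left 101°, forward 7.2 m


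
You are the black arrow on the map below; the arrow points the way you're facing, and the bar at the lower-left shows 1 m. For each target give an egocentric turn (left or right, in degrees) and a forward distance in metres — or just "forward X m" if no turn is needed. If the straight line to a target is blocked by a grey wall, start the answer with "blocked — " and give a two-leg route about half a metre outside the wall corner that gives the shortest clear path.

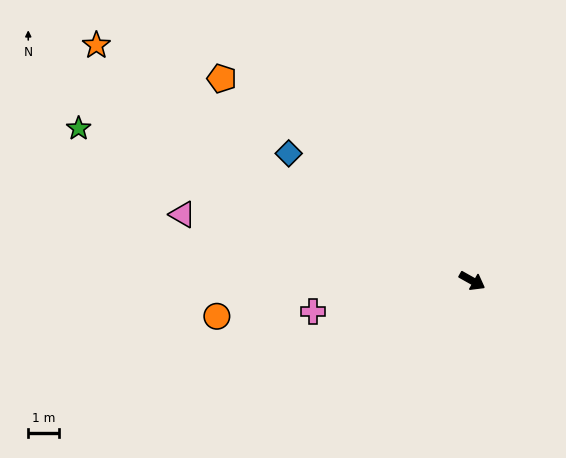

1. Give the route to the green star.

turn right 172°, forward 13.6 m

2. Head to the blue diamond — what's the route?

turn left 175°, forward 7.2 m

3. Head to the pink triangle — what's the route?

turn right 164°, forward 9.6 m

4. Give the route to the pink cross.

turn right 140°, forward 5.2 m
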